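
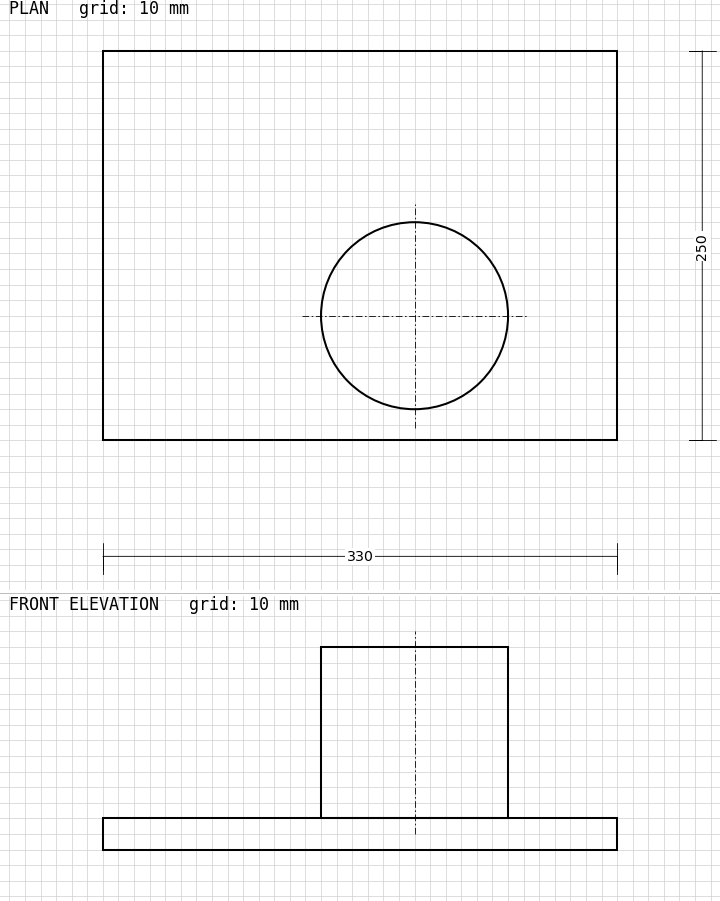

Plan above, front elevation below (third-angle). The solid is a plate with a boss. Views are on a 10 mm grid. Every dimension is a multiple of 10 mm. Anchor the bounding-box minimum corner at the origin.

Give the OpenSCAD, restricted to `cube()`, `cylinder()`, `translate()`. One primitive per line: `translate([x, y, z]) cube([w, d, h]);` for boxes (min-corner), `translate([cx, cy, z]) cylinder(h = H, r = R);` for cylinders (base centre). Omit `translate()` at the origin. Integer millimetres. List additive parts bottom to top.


cube([330, 250, 20]);
translate([200, 80, 20]) cylinder(h = 110, r = 60);


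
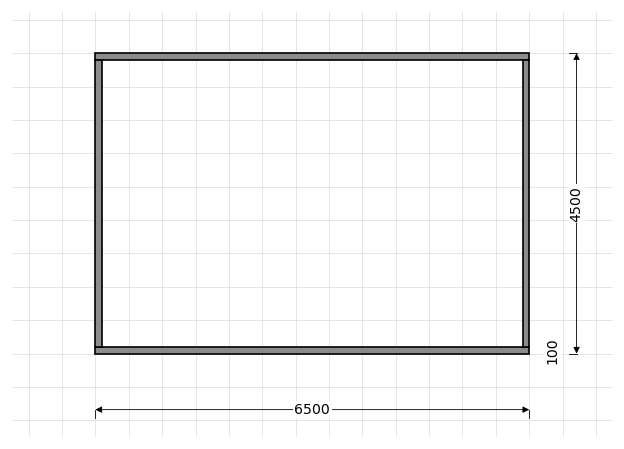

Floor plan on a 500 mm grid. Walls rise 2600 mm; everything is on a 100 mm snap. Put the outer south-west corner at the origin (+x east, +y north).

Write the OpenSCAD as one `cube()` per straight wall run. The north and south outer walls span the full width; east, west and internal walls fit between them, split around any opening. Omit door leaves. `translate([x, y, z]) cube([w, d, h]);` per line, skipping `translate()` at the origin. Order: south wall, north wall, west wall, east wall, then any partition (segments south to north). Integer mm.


cube([6500, 100, 2600]);
translate([0, 4400, 0]) cube([6500, 100, 2600]);
translate([0, 100, 0]) cube([100, 4300, 2600]);
translate([6400, 100, 0]) cube([100, 4300, 2600]);


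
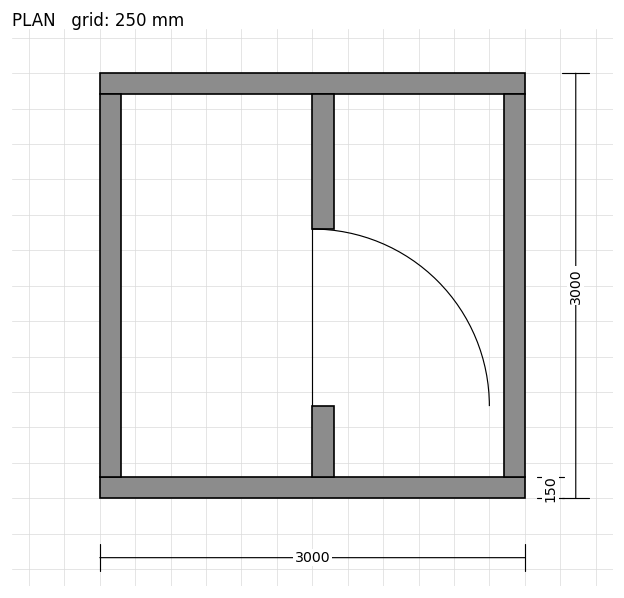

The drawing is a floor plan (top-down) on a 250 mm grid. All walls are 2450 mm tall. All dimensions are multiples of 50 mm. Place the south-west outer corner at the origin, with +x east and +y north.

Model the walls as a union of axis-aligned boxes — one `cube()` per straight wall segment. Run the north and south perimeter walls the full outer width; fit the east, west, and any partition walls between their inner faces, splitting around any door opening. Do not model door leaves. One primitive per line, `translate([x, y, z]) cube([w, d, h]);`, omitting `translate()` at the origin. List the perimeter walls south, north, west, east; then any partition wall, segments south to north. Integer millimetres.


cube([3000, 150, 2450]);
translate([0, 2850, 0]) cube([3000, 150, 2450]);
translate([0, 150, 0]) cube([150, 2700, 2450]);
translate([2850, 150, 0]) cube([150, 2700, 2450]);
translate([1500, 150, 0]) cube([150, 500, 2450]);
translate([1500, 1900, 0]) cube([150, 950, 2450]);


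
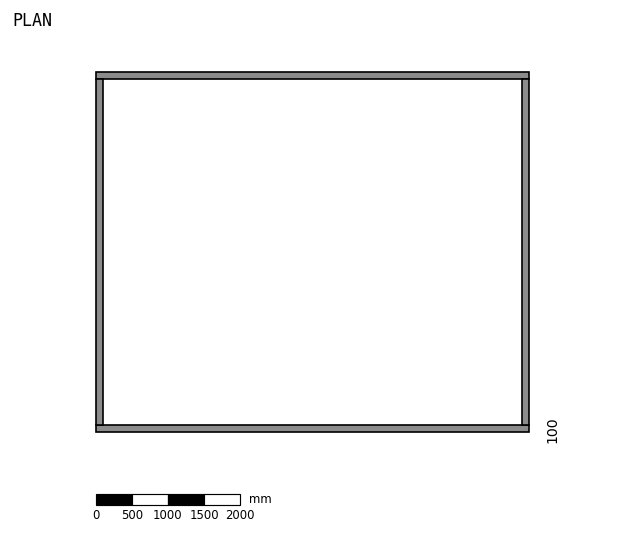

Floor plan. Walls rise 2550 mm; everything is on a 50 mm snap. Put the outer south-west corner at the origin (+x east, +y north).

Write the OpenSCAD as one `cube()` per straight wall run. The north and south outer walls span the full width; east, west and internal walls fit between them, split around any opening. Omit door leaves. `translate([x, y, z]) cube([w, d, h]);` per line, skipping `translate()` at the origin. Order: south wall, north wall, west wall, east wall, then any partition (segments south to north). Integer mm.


cube([6000, 100, 2550]);
translate([0, 4900, 0]) cube([6000, 100, 2550]);
translate([0, 100, 0]) cube([100, 4800, 2550]);
translate([5900, 100, 0]) cube([100, 4800, 2550]);


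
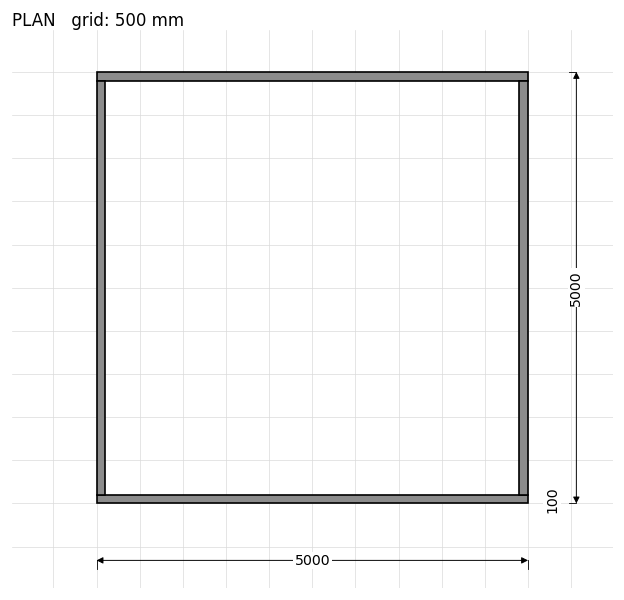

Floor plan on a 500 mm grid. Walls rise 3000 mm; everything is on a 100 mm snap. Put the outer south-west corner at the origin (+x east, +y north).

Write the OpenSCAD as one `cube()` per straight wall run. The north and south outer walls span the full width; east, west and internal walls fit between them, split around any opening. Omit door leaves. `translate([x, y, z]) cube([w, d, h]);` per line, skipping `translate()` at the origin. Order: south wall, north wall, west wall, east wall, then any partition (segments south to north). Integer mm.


cube([5000, 100, 3000]);
translate([0, 4900, 0]) cube([5000, 100, 3000]);
translate([0, 100, 0]) cube([100, 4800, 3000]);
translate([4900, 100, 0]) cube([100, 4800, 3000]);


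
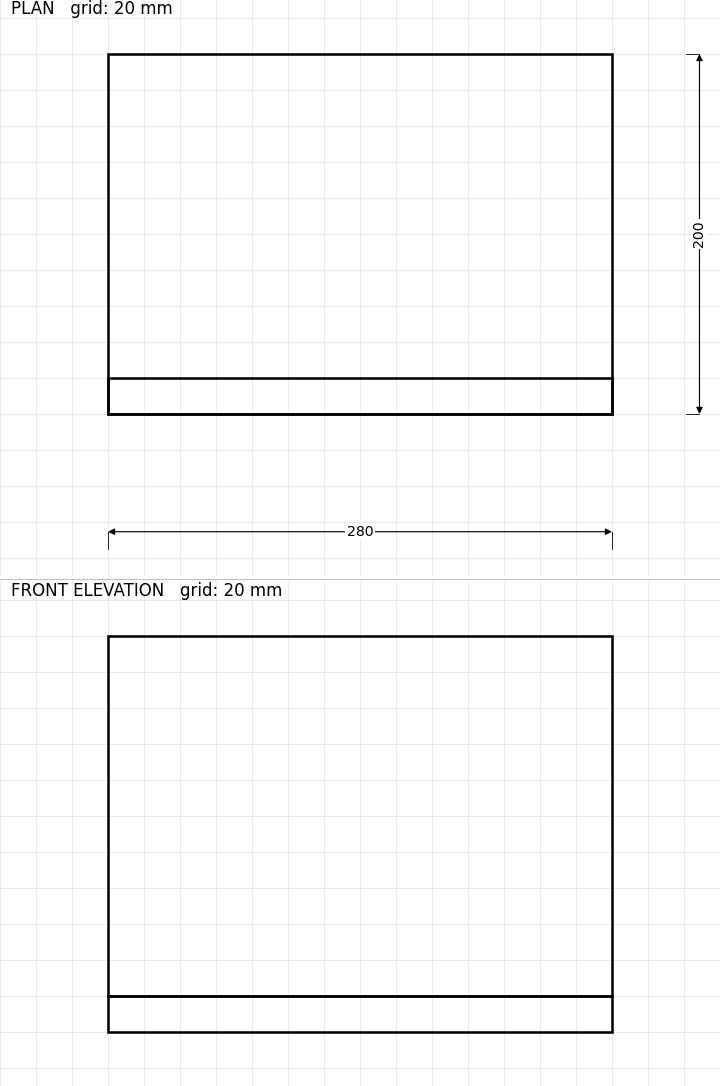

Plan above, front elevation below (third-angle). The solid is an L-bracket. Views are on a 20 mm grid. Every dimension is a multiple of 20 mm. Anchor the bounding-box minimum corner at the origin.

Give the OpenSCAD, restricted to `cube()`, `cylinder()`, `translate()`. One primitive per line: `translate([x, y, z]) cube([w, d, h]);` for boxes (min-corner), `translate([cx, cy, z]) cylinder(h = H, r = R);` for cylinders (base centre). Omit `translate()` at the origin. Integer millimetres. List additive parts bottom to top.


cube([280, 200, 20]);
translate([0, 0, 20]) cube([280, 20, 200]);


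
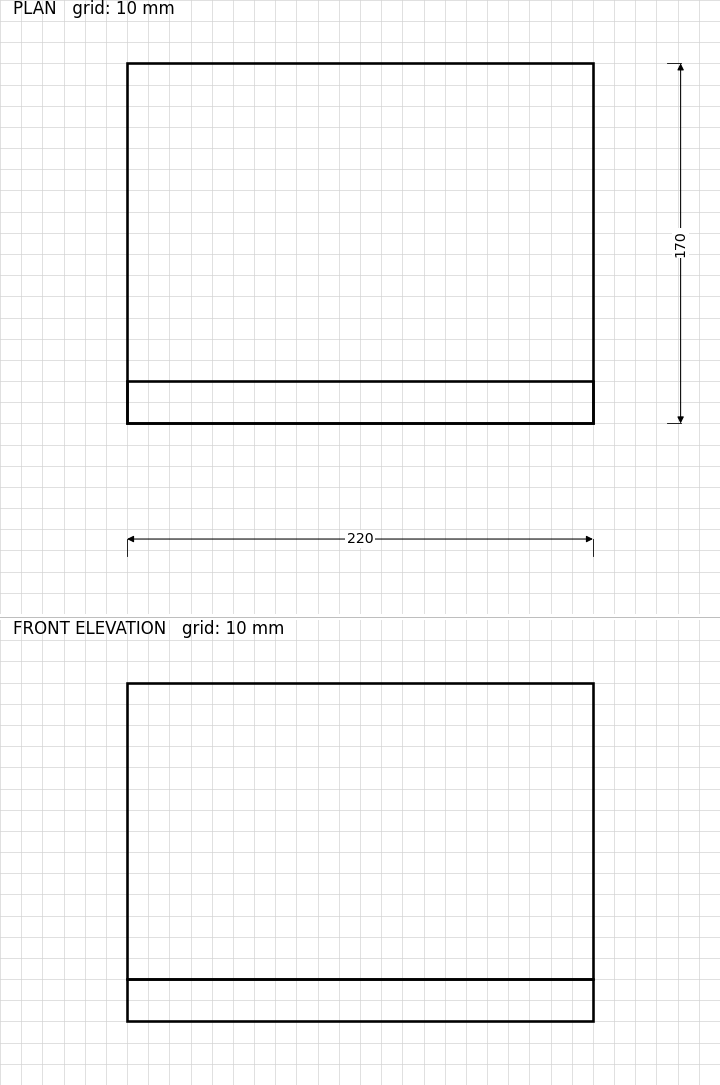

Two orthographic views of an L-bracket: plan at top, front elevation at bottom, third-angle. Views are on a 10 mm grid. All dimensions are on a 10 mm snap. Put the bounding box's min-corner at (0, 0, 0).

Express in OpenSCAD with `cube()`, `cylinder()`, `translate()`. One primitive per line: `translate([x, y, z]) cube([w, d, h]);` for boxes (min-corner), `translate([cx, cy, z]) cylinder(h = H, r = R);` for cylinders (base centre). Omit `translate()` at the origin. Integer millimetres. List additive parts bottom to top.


cube([220, 170, 20]);
translate([0, 0, 20]) cube([220, 20, 140]);


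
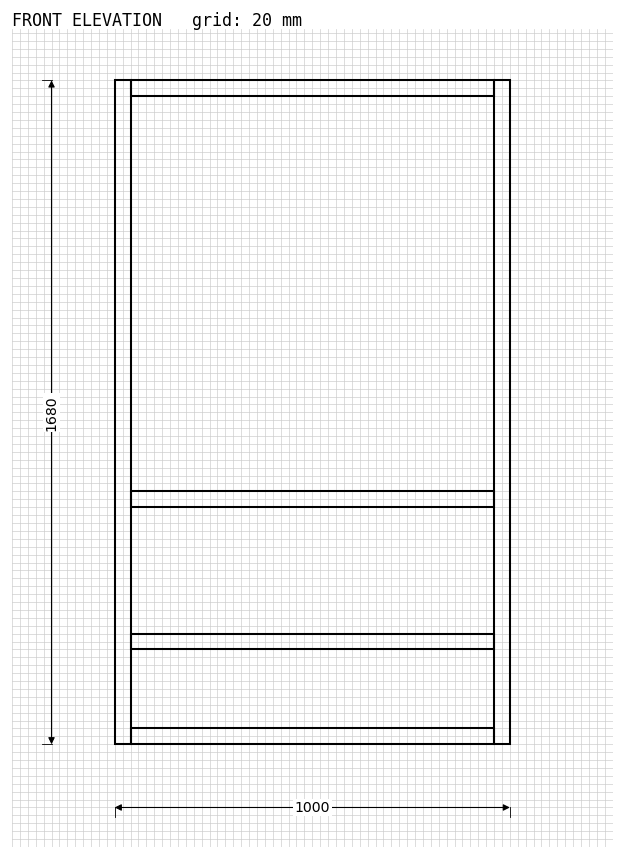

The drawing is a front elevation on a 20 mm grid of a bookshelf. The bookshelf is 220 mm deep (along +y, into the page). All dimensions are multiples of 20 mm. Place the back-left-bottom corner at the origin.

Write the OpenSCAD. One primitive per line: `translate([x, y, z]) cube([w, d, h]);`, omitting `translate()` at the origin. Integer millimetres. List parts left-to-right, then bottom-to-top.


cube([40, 220, 1680]);
translate([40, 0, 0]) cube([920, 220, 40]);
translate([40, 0, 240]) cube([920, 220, 40]);
translate([40, 0, 600]) cube([920, 220, 40]);
translate([40, 0, 1640]) cube([920, 220, 40]);
translate([960, 0, 0]) cube([40, 220, 1680]);


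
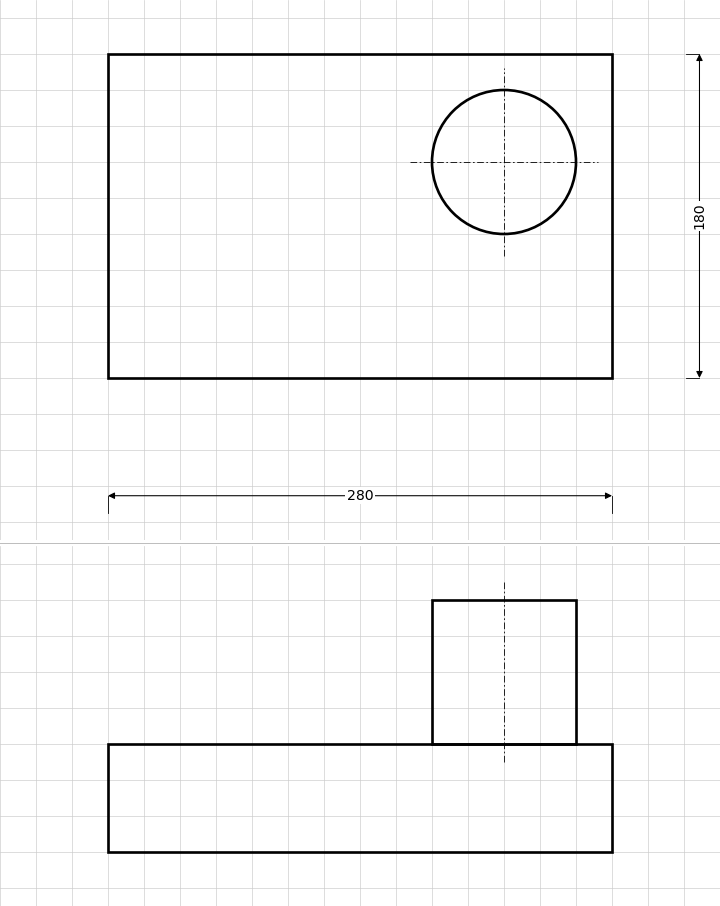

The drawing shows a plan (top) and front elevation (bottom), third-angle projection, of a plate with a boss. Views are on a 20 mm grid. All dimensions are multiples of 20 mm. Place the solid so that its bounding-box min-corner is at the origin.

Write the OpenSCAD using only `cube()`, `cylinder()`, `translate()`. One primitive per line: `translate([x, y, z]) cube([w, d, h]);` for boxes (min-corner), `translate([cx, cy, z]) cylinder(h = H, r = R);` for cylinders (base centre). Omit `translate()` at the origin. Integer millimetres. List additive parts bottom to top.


cube([280, 180, 60]);
translate([220, 120, 60]) cylinder(h = 80, r = 40);


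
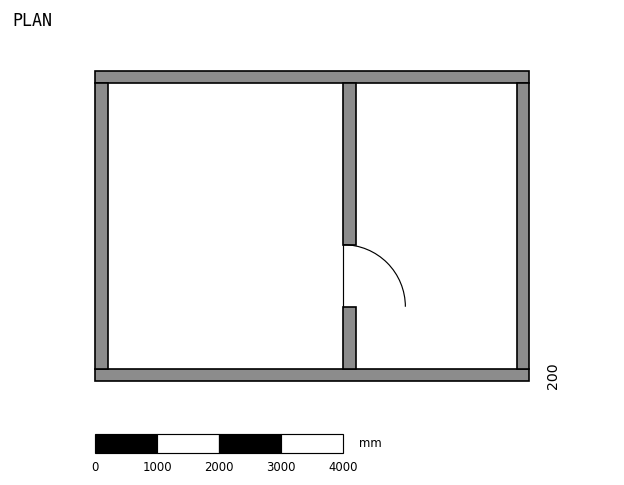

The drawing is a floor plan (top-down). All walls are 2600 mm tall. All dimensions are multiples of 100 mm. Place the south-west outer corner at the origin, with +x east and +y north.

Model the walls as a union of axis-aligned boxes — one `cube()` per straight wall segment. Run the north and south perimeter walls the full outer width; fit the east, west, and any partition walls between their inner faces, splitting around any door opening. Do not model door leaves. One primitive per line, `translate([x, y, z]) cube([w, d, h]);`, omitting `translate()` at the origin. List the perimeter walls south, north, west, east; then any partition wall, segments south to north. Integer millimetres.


cube([7000, 200, 2600]);
translate([0, 4800, 0]) cube([7000, 200, 2600]);
translate([0, 200, 0]) cube([200, 4600, 2600]);
translate([6800, 200, 0]) cube([200, 4600, 2600]);
translate([4000, 200, 0]) cube([200, 1000, 2600]);
translate([4000, 2200, 0]) cube([200, 2600, 2600]);


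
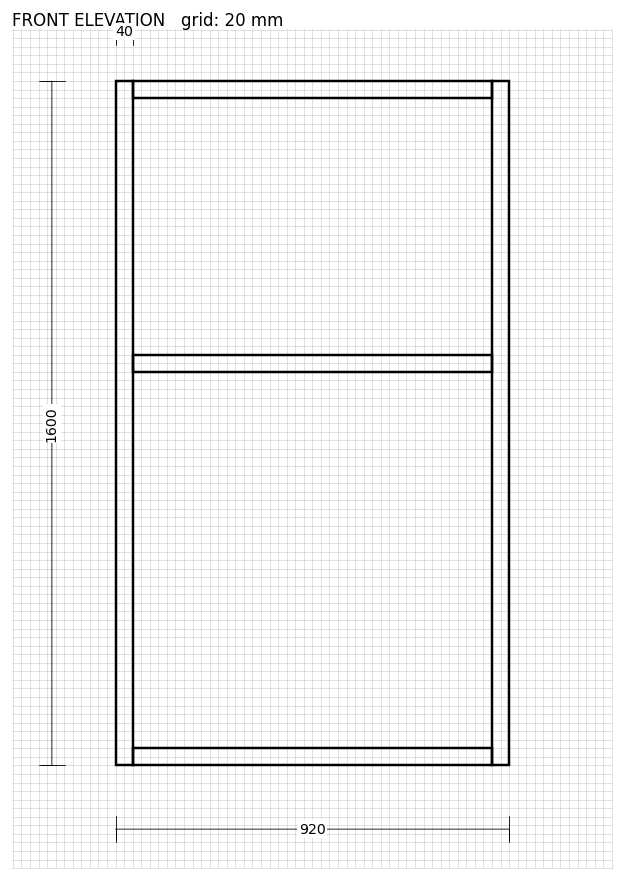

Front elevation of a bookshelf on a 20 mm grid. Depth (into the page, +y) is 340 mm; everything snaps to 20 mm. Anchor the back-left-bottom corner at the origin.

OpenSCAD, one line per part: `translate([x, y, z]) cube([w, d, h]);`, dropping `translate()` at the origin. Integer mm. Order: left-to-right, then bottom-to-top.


cube([40, 340, 1600]);
translate([40, 0, 0]) cube([840, 340, 40]);
translate([40, 0, 920]) cube([840, 340, 40]);
translate([40, 0, 1560]) cube([840, 340, 40]);
translate([880, 0, 0]) cube([40, 340, 1600]);


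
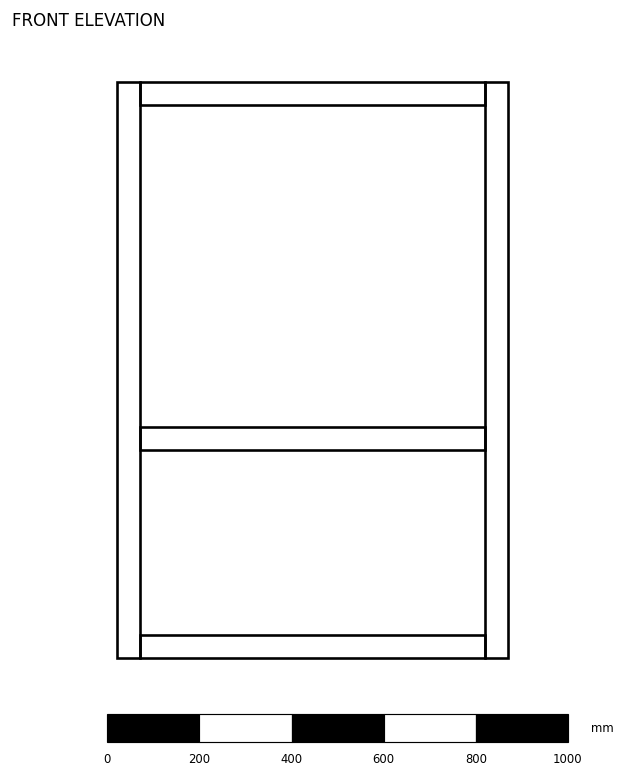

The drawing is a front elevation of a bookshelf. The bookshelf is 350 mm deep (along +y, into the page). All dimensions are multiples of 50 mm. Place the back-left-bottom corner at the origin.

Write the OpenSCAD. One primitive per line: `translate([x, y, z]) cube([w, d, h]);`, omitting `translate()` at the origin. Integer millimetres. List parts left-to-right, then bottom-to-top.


cube([50, 350, 1250]);
translate([50, 0, 0]) cube([750, 350, 50]);
translate([50, 0, 450]) cube([750, 350, 50]);
translate([50, 0, 1200]) cube([750, 350, 50]);
translate([800, 0, 0]) cube([50, 350, 1250]);


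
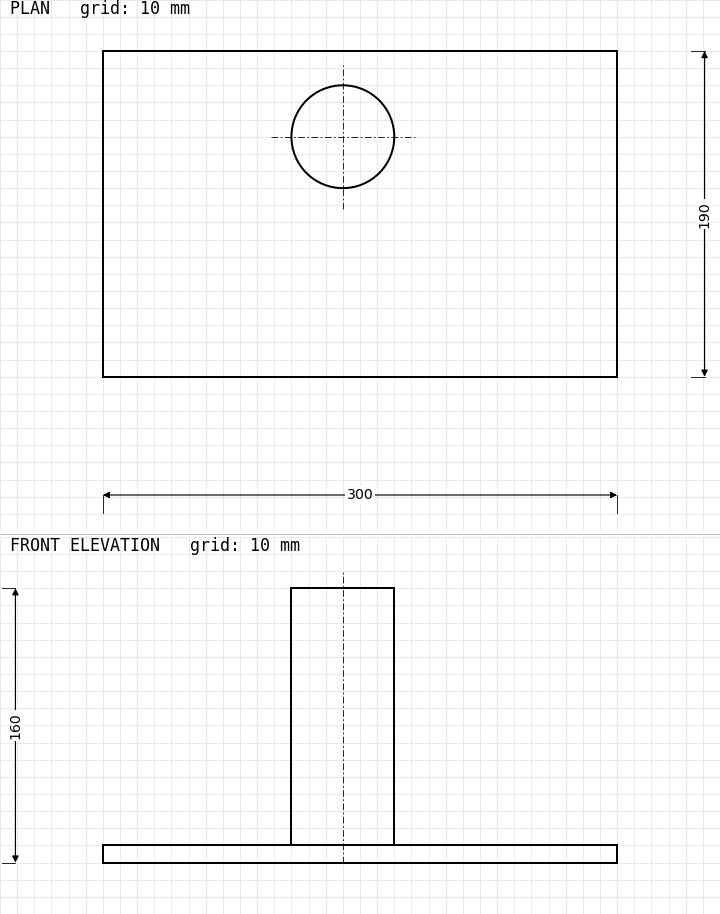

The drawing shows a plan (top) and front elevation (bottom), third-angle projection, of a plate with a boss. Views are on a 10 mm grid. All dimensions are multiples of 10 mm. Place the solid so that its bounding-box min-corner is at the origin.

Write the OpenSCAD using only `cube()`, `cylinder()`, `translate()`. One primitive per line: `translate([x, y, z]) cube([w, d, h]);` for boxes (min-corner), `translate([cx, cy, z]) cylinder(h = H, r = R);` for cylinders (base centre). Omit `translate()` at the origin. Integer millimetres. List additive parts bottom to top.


cube([300, 190, 10]);
translate([140, 140, 10]) cylinder(h = 150, r = 30);


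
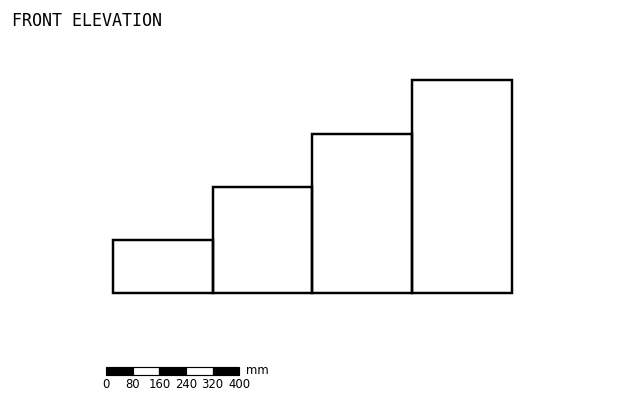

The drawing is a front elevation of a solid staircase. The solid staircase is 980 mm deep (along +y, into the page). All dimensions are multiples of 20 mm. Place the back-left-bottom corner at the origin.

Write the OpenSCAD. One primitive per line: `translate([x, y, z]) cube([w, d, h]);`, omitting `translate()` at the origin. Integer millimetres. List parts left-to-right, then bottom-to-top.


cube([300, 980, 160]);
translate([300, 0, 0]) cube([300, 980, 320]);
translate([600, 0, 0]) cube([300, 980, 480]);
translate([900, 0, 0]) cube([300, 980, 640]);


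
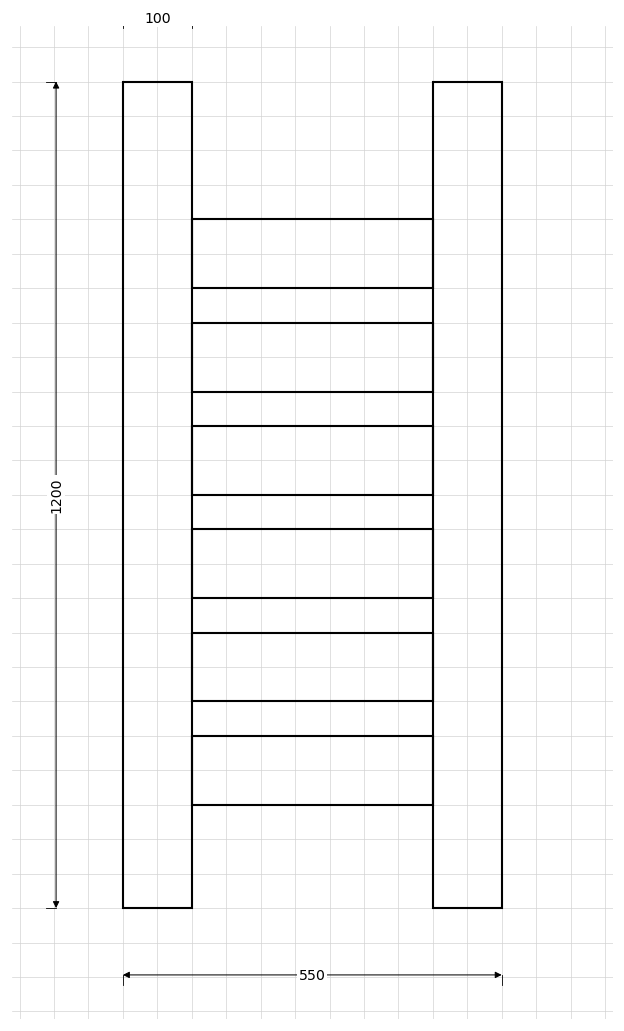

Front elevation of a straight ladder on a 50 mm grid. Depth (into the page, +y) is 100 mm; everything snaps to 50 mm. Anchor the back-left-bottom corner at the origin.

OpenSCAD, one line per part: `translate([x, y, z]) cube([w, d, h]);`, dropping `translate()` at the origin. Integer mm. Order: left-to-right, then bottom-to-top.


cube([100, 100, 1200]);
translate([100, 0, 150]) cube([350, 100, 100]);
translate([100, 0, 300]) cube([350, 100, 100]);
translate([100, 0, 450]) cube([350, 100, 100]);
translate([100, 0, 600]) cube([350, 100, 100]);
translate([100, 0, 750]) cube([350, 100, 100]);
translate([100, 0, 900]) cube([350, 100, 100]);
translate([450, 0, 0]) cube([100, 100, 1200]);


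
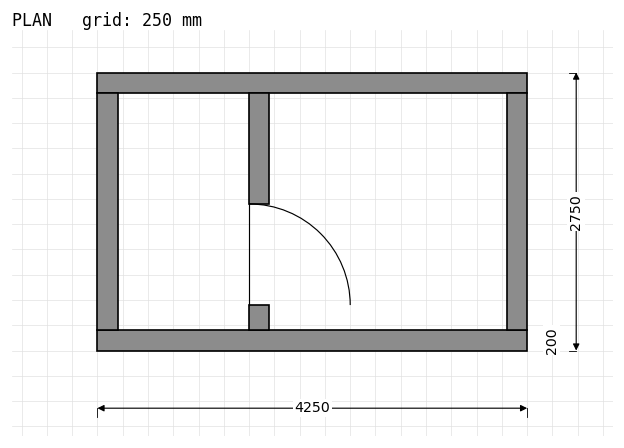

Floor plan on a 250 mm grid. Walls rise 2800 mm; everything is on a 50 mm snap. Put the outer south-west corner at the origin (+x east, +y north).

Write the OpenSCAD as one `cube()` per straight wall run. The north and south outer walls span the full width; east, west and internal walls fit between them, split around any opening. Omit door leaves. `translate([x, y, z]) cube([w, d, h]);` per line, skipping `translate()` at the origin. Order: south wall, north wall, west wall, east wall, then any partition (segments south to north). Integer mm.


cube([4250, 200, 2800]);
translate([0, 2550, 0]) cube([4250, 200, 2800]);
translate([0, 200, 0]) cube([200, 2350, 2800]);
translate([4050, 200, 0]) cube([200, 2350, 2800]);
translate([1500, 200, 0]) cube([200, 250, 2800]);
translate([1500, 1450, 0]) cube([200, 1100, 2800]);


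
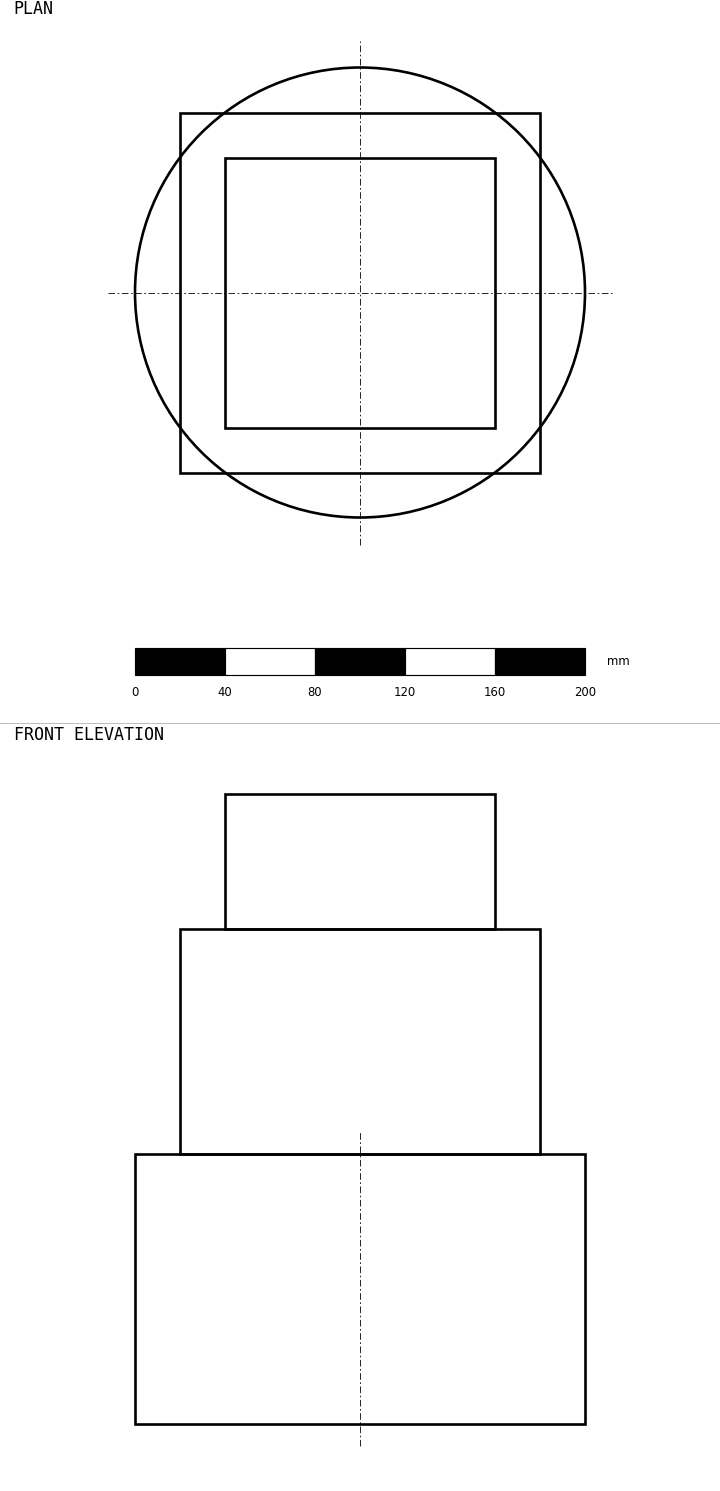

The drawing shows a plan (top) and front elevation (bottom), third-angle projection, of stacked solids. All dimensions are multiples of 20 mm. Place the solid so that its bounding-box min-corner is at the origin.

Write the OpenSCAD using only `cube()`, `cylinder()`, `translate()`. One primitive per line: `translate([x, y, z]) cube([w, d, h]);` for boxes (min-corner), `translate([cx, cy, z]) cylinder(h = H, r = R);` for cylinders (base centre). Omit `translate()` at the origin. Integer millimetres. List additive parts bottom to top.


translate([100, 100, 0]) cylinder(h = 120, r = 100);
translate([20, 20, 120]) cube([160, 160, 100]);
translate([40, 40, 220]) cube([120, 120, 60]);


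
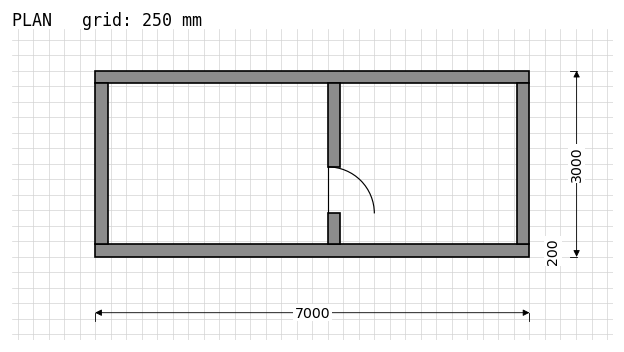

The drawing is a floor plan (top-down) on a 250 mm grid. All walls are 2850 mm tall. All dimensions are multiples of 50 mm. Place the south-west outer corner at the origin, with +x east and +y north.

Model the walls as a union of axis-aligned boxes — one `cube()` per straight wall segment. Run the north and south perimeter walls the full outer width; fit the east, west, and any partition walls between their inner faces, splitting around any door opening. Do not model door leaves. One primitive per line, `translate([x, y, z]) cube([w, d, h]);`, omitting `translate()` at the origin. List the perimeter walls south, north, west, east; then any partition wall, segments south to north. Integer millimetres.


cube([7000, 200, 2850]);
translate([0, 2800, 0]) cube([7000, 200, 2850]);
translate([0, 200, 0]) cube([200, 2600, 2850]);
translate([6800, 200, 0]) cube([200, 2600, 2850]);
translate([3750, 200, 0]) cube([200, 500, 2850]);
translate([3750, 1450, 0]) cube([200, 1350, 2850]);


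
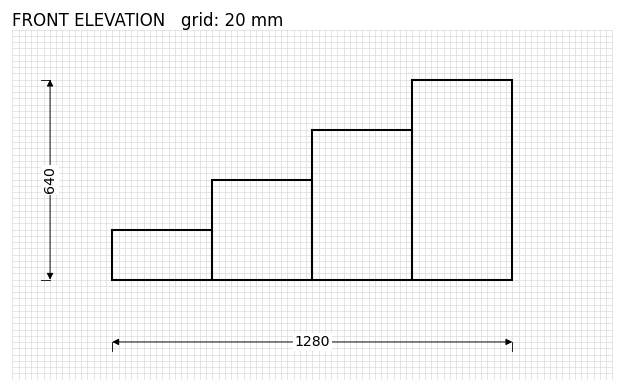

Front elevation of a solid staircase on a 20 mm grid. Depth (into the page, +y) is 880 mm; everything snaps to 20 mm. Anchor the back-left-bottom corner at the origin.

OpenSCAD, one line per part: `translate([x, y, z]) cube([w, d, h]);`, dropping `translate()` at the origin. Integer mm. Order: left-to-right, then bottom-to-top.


cube([320, 880, 160]);
translate([320, 0, 0]) cube([320, 880, 320]);
translate([640, 0, 0]) cube([320, 880, 480]);
translate([960, 0, 0]) cube([320, 880, 640]);


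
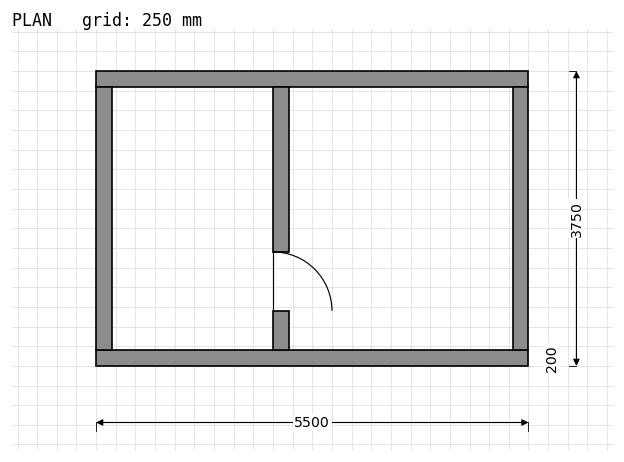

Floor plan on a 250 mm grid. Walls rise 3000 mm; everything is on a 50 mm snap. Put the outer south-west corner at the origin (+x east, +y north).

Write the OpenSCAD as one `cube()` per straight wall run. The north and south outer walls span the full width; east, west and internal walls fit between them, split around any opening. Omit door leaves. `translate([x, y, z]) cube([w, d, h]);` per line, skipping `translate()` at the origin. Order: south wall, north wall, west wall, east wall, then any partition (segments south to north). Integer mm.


cube([5500, 200, 3000]);
translate([0, 3550, 0]) cube([5500, 200, 3000]);
translate([0, 200, 0]) cube([200, 3350, 3000]);
translate([5300, 200, 0]) cube([200, 3350, 3000]);
translate([2250, 200, 0]) cube([200, 500, 3000]);
translate([2250, 1450, 0]) cube([200, 2100, 3000]);


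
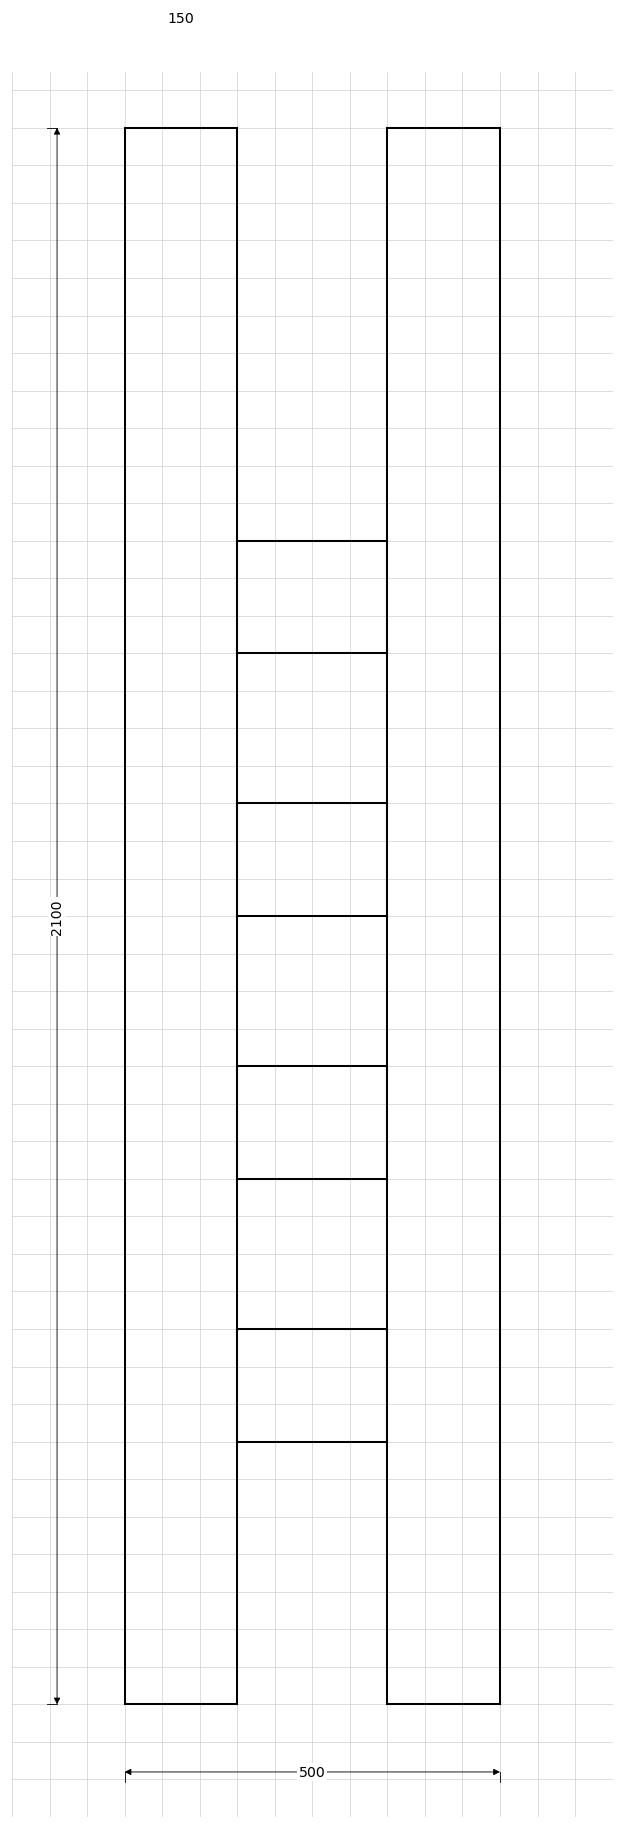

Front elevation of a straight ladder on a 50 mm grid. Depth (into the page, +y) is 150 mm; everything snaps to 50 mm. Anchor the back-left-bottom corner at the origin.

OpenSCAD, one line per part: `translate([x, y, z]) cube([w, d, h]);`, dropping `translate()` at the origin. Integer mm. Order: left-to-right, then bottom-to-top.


cube([150, 150, 2100]);
translate([150, 0, 350]) cube([200, 150, 150]);
translate([150, 0, 700]) cube([200, 150, 150]);
translate([150, 0, 1050]) cube([200, 150, 150]);
translate([150, 0, 1400]) cube([200, 150, 150]);
translate([350, 0, 0]) cube([150, 150, 2100]);


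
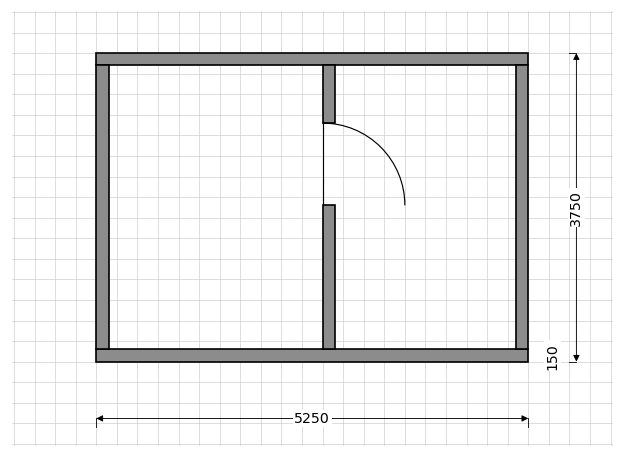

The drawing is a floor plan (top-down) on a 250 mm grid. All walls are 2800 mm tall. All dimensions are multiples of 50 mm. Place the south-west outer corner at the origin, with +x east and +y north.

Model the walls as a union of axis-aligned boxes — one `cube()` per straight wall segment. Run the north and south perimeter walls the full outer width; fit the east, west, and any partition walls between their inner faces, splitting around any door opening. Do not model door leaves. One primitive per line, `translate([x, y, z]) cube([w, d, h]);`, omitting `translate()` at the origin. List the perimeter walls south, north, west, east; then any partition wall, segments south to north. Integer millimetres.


cube([5250, 150, 2800]);
translate([0, 3600, 0]) cube([5250, 150, 2800]);
translate([0, 150, 0]) cube([150, 3450, 2800]);
translate([5100, 150, 0]) cube([150, 3450, 2800]);
translate([2750, 150, 0]) cube([150, 1750, 2800]);
translate([2750, 2900, 0]) cube([150, 700, 2800]);


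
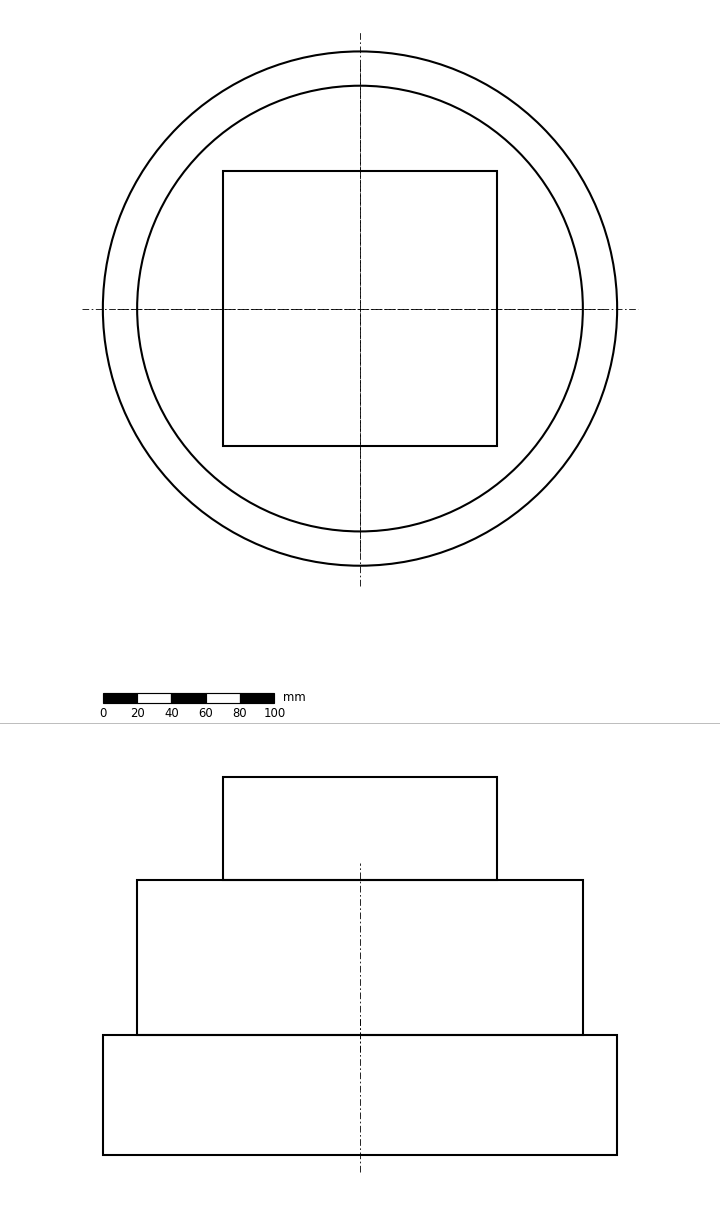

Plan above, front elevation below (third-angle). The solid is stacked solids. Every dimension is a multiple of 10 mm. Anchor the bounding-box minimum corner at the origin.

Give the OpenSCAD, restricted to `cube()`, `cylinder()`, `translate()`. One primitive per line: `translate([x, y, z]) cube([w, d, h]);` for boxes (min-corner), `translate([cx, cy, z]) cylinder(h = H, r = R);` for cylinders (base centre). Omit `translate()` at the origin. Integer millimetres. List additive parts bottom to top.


translate([150, 150, 0]) cylinder(h = 70, r = 150);
translate([150, 150, 70]) cylinder(h = 90, r = 130);
translate([70, 70, 160]) cube([160, 160, 60]);


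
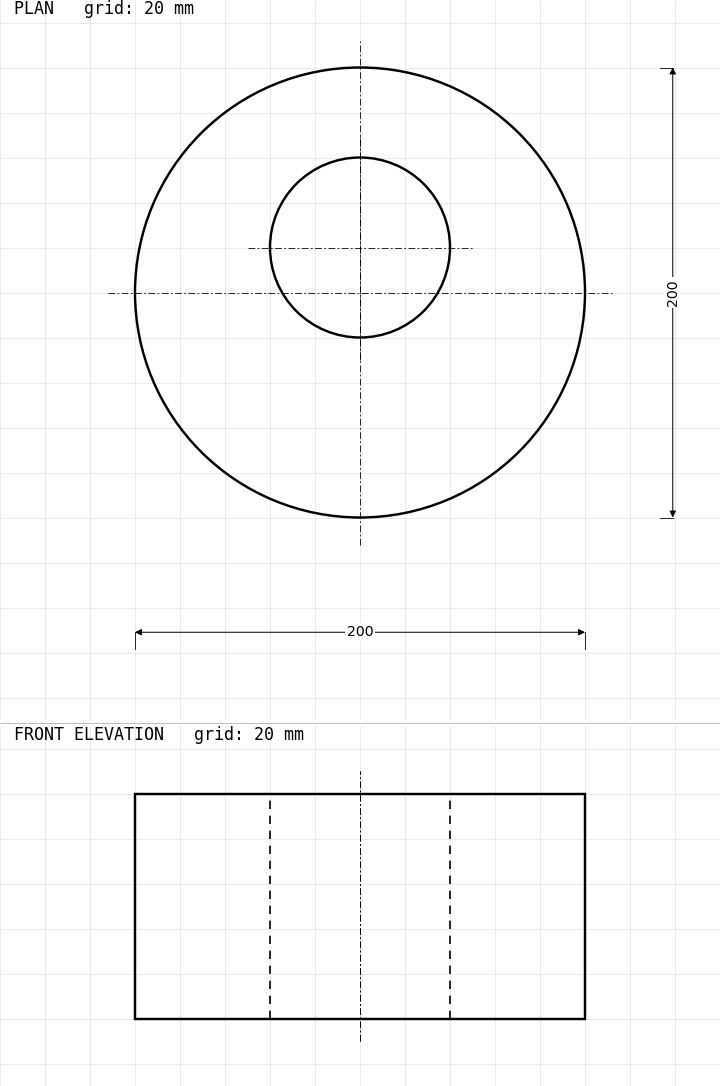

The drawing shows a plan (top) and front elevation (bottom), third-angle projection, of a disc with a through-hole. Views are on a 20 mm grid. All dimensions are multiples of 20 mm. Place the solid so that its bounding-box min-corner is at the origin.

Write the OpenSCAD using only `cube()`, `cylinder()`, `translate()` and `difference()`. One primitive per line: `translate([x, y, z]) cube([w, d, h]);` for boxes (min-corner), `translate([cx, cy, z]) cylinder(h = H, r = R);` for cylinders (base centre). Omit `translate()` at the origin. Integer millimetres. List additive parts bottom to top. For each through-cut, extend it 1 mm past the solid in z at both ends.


difference() {
  translate([100, 100, 0]) cylinder(h = 100, r = 100);
  translate([100, 120, -1]) cylinder(h = 102, r = 40);
}


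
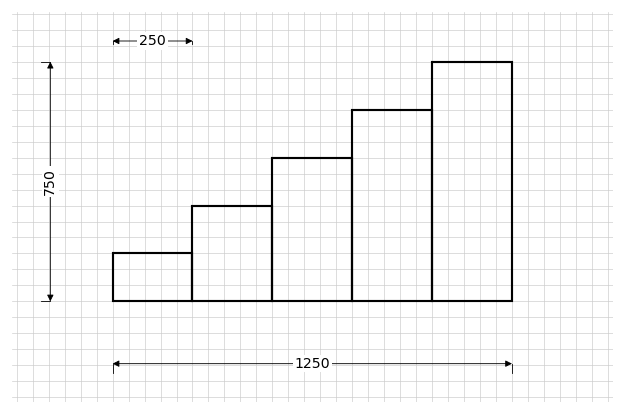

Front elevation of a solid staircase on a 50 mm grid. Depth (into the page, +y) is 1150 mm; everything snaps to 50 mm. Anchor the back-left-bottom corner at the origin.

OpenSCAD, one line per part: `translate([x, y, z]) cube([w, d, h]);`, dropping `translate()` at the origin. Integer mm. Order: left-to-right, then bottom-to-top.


cube([250, 1150, 150]);
translate([250, 0, 0]) cube([250, 1150, 300]);
translate([500, 0, 0]) cube([250, 1150, 450]);
translate([750, 0, 0]) cube([250, 1150, 600]);
translate([1000, 0, 0]) cube([250, 1150, 750]);


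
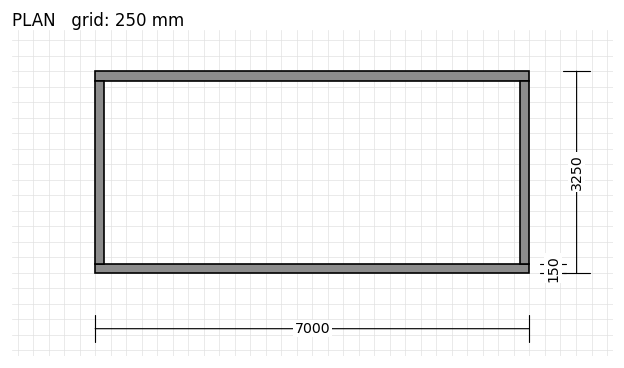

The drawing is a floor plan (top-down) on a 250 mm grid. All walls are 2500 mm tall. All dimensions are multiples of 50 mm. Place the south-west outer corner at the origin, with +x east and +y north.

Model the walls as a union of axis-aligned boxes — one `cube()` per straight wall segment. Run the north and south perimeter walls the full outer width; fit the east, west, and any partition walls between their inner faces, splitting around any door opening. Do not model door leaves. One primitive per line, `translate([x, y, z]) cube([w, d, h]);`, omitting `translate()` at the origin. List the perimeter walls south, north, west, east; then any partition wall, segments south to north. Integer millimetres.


cube([7000, 150, 2500]);
translate([0, 3100, 0]) cube([7000, 150, 2500]);
translate([0, 150, 0]) cube([150, 2950, 2500]);
translate([6850, 150, 0]) cube([150, 2950, 2500]);


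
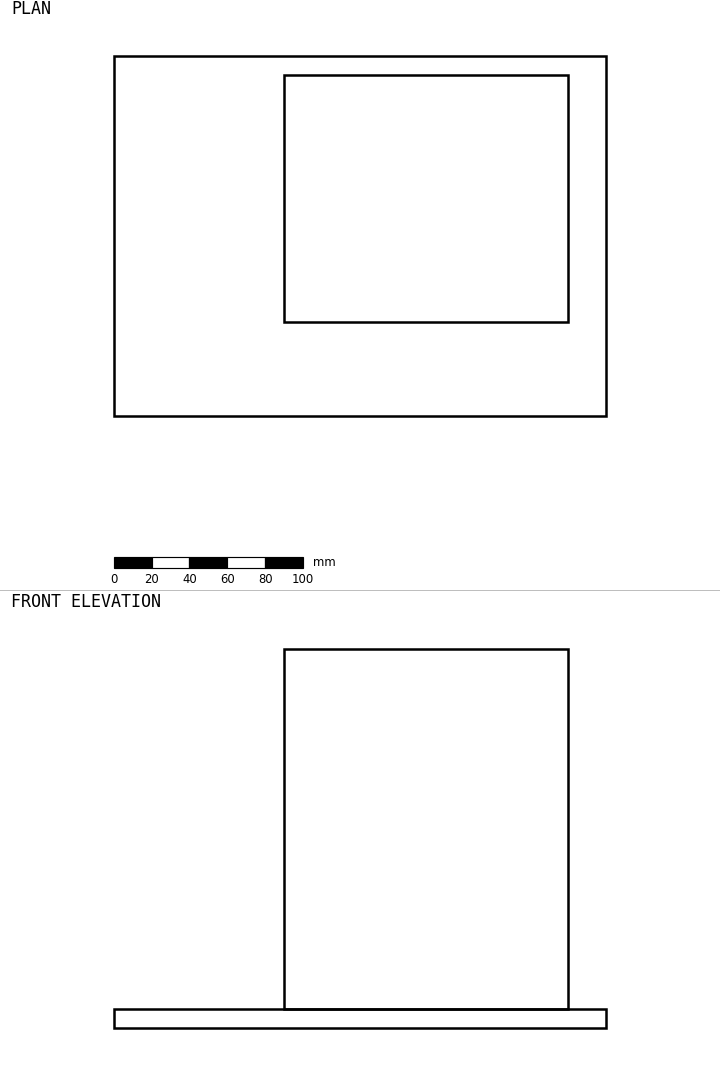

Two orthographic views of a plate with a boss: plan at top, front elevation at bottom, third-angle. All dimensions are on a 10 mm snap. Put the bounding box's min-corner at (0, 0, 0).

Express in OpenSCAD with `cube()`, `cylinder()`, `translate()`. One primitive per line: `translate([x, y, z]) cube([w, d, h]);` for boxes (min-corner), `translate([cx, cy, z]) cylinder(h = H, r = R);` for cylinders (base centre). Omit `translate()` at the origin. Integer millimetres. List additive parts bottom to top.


cube([260, 190, 10]);
translate([90, 50, 10]) cube([150, 130, 190]);


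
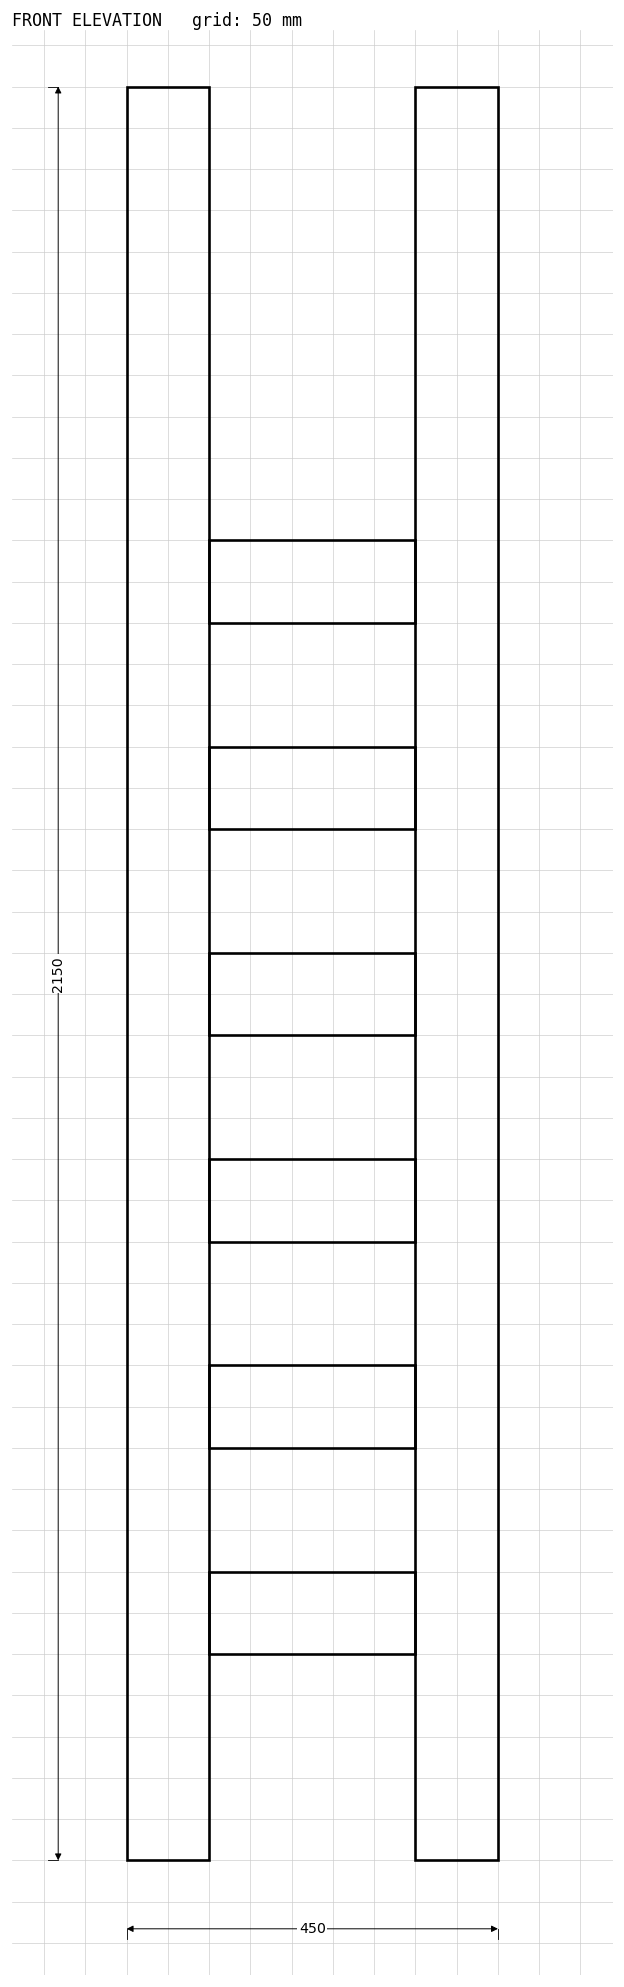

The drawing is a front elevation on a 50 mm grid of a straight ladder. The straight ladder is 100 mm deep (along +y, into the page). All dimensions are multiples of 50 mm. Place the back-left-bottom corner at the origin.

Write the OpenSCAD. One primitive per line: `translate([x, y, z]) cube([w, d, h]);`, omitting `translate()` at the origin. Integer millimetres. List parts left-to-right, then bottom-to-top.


cube([100, 100, 2150]);
translate([100, 0, 250]) cube([250, 100, 100]);
translate([100, 0, 500]) cube([250, 100, 100]);
translate([100, 0, 750]) cube([250, 100, 100]);
translate([100, 0, 1000]) cube([250, 100, 100]);
translate([100, 0, 1250]) cube([250, 100, 100]);
translate([100, 0, 1500]) cube([250, 100, 100]);
translate([350, 0, 0]) cube([100, 100, 2150]);


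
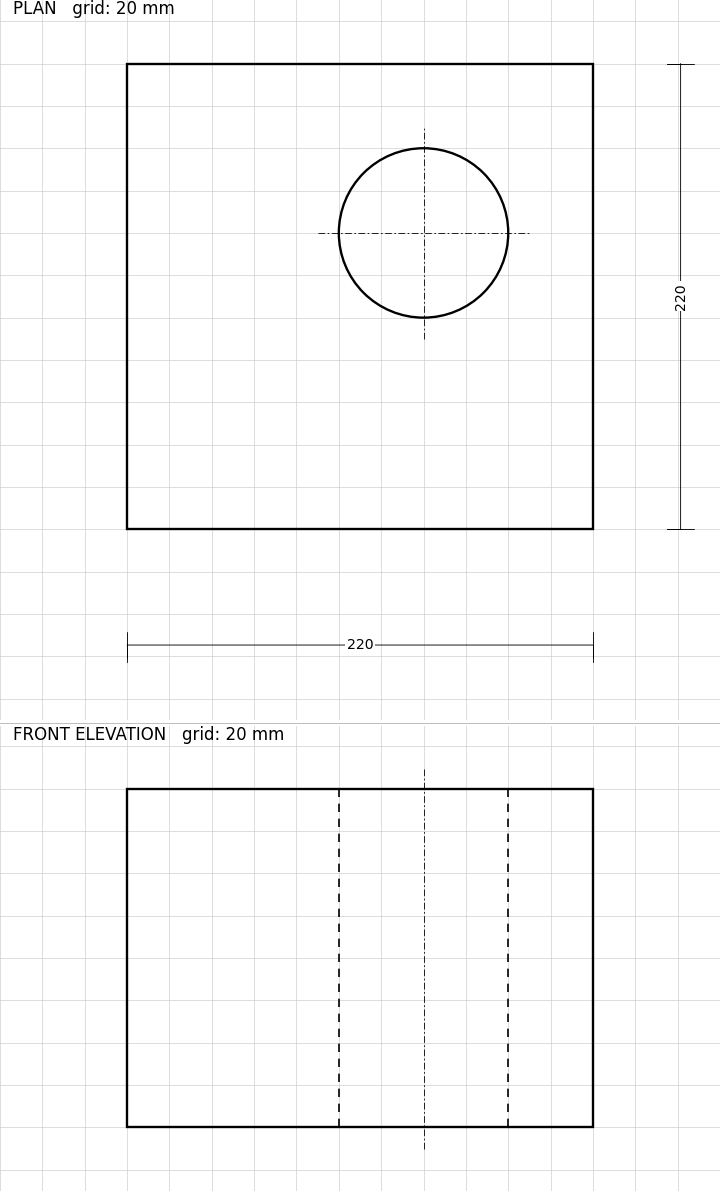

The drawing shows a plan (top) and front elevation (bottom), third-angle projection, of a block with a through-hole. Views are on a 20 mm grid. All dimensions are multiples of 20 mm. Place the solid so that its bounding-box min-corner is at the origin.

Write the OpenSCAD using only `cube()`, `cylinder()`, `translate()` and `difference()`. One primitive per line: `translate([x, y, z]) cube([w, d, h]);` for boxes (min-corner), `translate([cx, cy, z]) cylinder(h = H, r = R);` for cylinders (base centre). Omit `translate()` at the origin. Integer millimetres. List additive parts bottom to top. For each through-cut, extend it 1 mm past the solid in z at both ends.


difference() {
  cube([220, 220, 160]);
  translate([140, 140, -1]) cylinder(h = 162, r = 40);
}


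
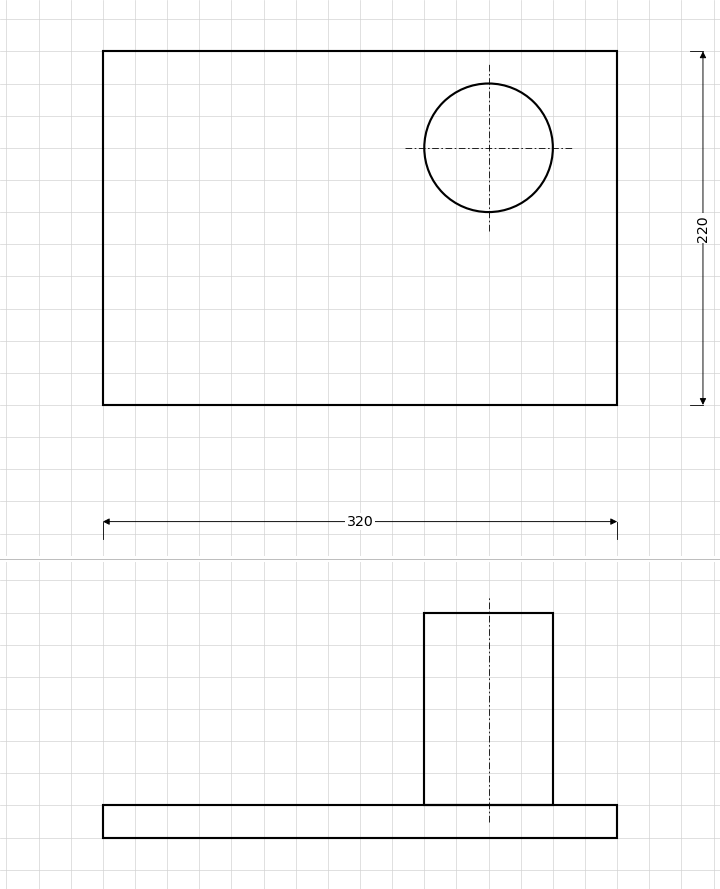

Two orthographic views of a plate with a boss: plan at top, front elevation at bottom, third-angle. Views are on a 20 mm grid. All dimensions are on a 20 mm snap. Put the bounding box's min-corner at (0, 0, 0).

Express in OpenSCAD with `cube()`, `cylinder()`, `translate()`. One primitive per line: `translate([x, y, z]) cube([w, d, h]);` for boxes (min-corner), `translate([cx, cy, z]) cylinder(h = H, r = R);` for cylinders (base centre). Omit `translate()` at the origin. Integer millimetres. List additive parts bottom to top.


cube([320, 220, 20]);
translate([240, 160, 20]) cylinder(h = 120, r = 40);


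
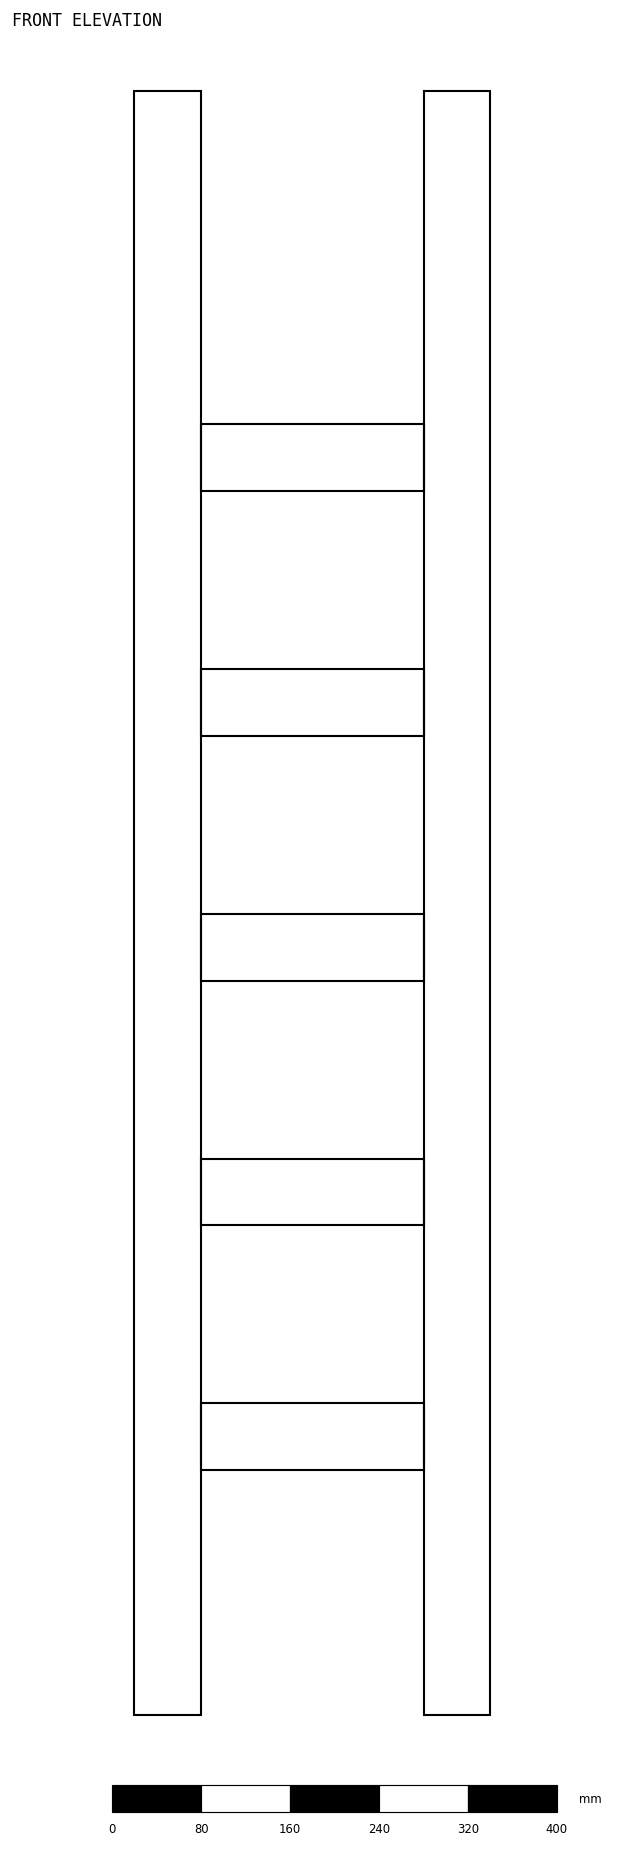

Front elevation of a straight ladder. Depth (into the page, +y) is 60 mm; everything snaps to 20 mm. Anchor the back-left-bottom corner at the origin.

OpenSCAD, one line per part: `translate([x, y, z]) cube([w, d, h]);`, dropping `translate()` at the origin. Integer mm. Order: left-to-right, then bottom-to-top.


cube([60, 60, 1460]);
translate([60, 0, 220]) cube([200, 60, 60]);
translate([60, 0, 440]) cube([200, 60, 60]);
translate([60, 0, 660]) cube([200, 60, 60]);
translate([60, 0, 880]) cube([200, 60, 60]);
translate([60, 0, 1100]) cube([200, 60, 60]);
translate([260, 0, 0]) cube([60, 60, 1460]);


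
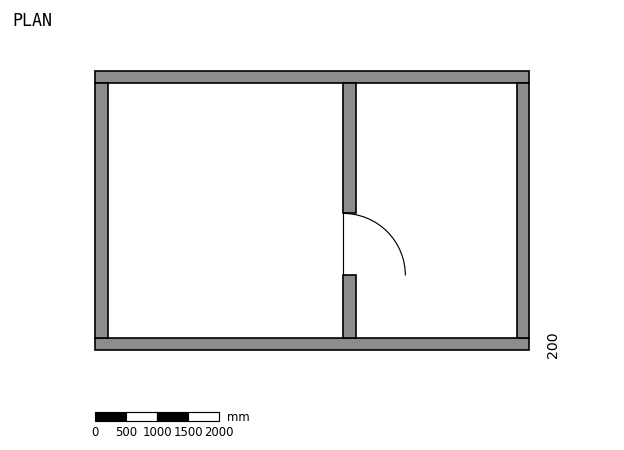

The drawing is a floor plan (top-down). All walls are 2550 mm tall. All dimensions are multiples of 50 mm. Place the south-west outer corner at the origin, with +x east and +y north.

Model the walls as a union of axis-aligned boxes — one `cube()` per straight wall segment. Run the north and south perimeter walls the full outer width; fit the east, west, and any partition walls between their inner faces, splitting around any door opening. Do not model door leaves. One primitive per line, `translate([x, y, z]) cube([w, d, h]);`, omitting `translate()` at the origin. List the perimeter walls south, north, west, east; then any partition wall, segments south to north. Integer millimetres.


cube([7000, 200, 2550]);
translate([0, 4300, 0]) cube([7000, 200, 2550]);
translate([0, 200, 0]) cube([200, 4100, 2550]);
translate([6800, 200, 0]) cube([200, 4100, 2550]);
translate([4000, 200, 0]) cube([200, 1000, 2550]);
translate([4000, 2200, 0]) cube([200, 2100, 2550]);


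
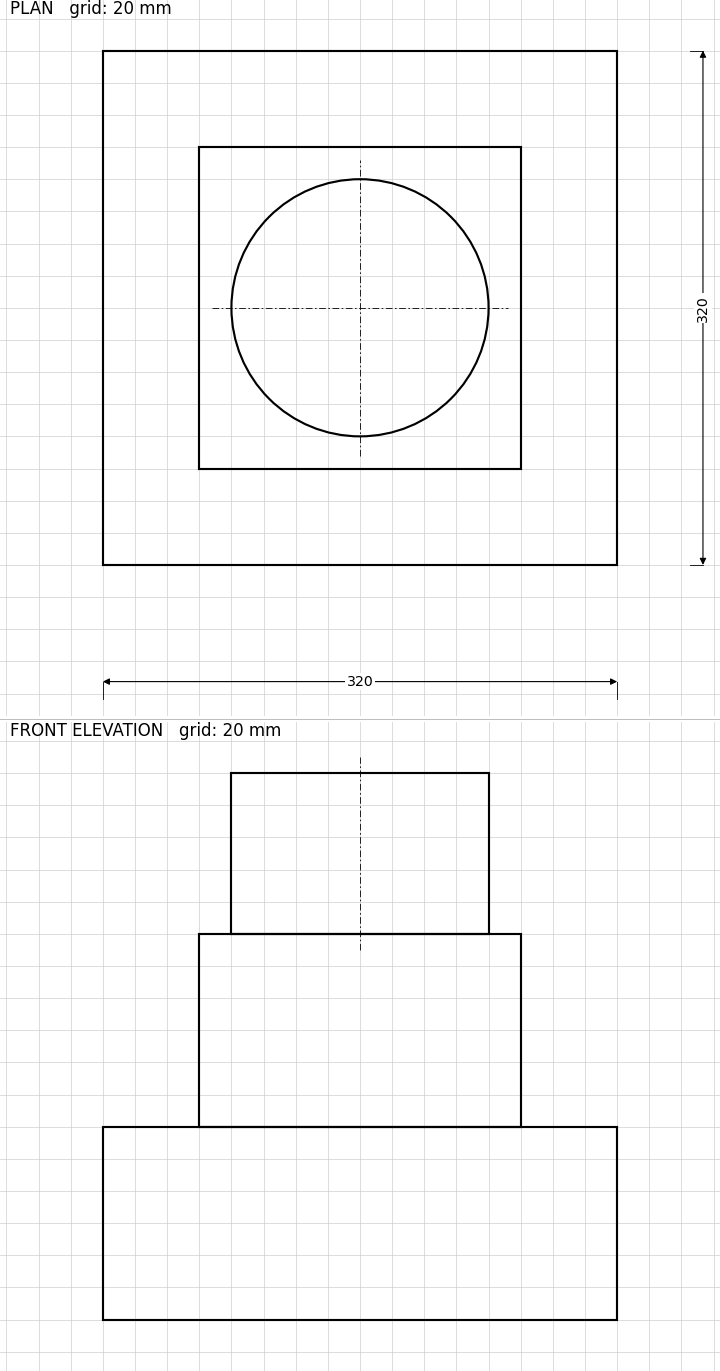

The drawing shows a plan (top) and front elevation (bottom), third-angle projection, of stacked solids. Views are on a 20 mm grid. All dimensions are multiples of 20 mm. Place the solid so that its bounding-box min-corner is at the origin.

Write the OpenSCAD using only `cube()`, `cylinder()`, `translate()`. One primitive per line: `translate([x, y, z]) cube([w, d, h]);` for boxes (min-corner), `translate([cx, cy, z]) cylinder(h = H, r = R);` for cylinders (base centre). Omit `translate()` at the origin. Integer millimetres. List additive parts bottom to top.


cube([320, 320, 120]);
translate([60, 60, 120]) cube([200, 200, 120]);
translate([160, 160, 240]) cylinder(h = 100, r = 80);


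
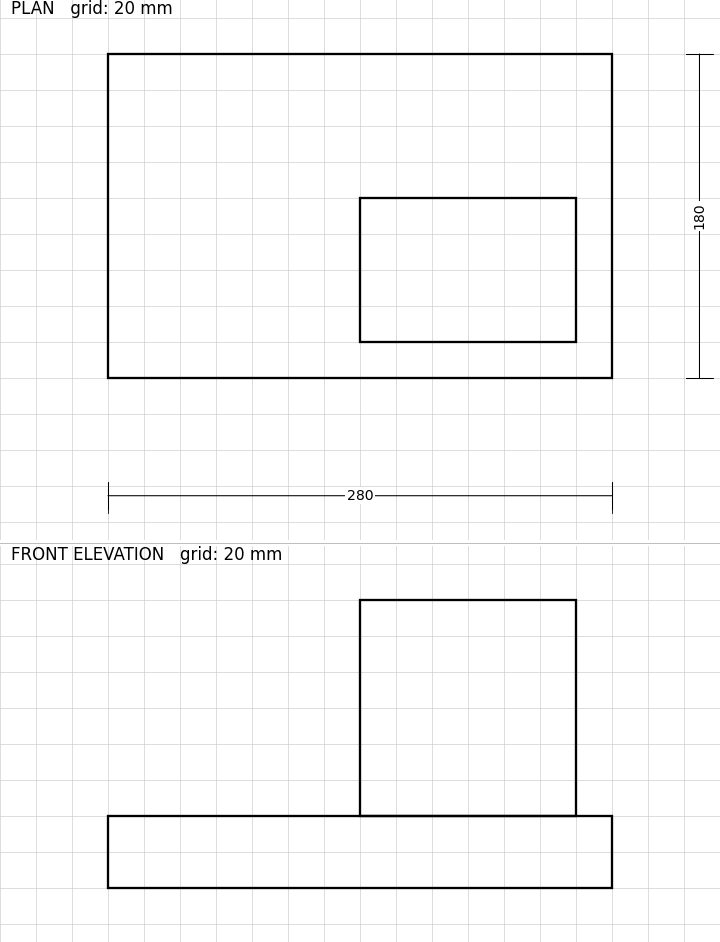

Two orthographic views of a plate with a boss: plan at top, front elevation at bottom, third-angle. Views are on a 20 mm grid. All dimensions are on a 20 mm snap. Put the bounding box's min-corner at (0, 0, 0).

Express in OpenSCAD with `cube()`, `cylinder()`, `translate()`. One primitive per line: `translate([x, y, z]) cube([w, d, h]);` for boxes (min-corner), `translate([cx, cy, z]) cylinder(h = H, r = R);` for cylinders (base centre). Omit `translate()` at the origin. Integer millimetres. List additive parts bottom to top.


cube([280, 180, 40]);
translate([140, 20, 40]) cube([120, 80, 120]);


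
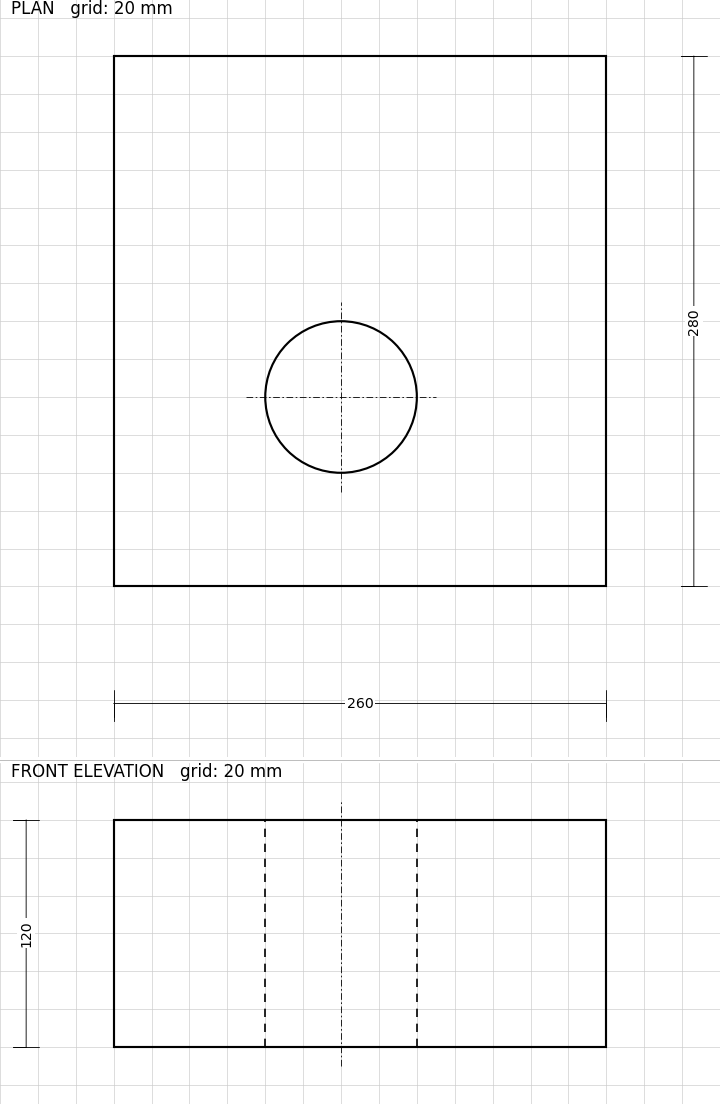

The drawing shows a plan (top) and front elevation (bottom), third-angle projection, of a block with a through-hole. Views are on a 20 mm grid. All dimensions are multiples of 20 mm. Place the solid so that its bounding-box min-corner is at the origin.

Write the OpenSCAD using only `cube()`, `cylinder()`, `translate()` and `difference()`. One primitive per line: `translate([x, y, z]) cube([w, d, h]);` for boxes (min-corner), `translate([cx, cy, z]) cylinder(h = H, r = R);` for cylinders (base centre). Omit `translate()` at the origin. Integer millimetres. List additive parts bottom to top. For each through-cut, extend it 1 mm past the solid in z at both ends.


difference() {
  cube([260, 280, 120]);
  translate([120, 100, -1]) cylinder(h = 122, r = 40);
}


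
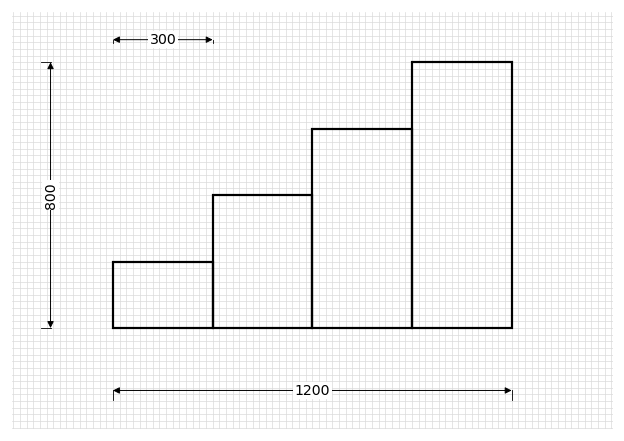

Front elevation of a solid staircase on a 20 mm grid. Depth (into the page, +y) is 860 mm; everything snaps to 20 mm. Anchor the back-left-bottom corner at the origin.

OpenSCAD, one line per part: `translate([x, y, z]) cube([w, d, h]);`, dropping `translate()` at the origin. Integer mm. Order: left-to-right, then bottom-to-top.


cube([300, 860, 200]);
translate([300, 0, 0]) cube([300, 860, 400]);
translate([600, 0, 0]) cube([300, 860, 600]);
translate([900, 0, 0]) cube([300, 860, 800]);


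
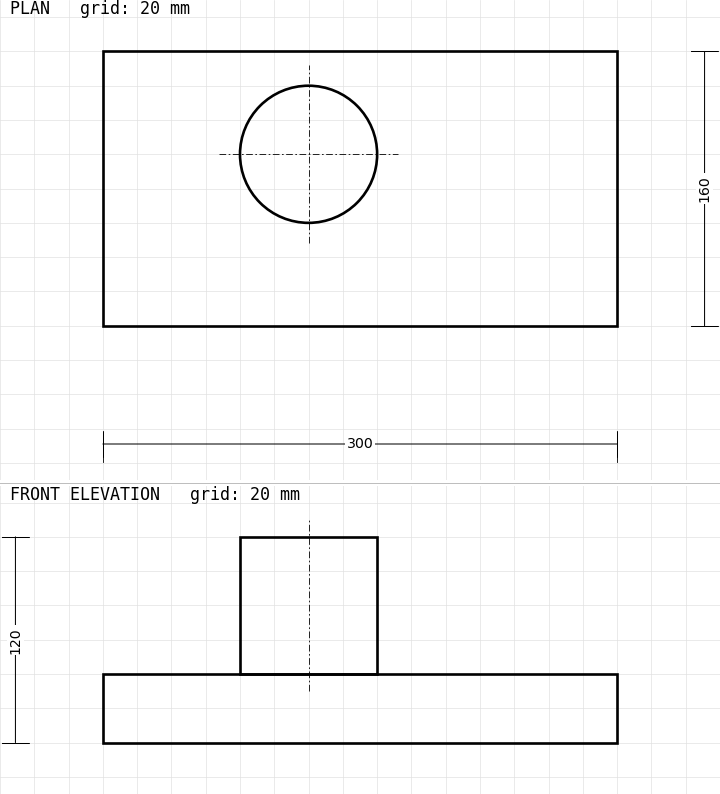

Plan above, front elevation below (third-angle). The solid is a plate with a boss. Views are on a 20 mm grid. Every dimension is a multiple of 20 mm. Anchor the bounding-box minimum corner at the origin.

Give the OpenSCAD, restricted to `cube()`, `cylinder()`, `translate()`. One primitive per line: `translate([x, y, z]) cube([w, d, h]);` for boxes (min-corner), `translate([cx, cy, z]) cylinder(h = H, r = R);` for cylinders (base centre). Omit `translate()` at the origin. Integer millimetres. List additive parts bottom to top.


cube([300, 160, 40]);
translate([120, 100, 40]) cylinder(h = 80, r = 40);
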